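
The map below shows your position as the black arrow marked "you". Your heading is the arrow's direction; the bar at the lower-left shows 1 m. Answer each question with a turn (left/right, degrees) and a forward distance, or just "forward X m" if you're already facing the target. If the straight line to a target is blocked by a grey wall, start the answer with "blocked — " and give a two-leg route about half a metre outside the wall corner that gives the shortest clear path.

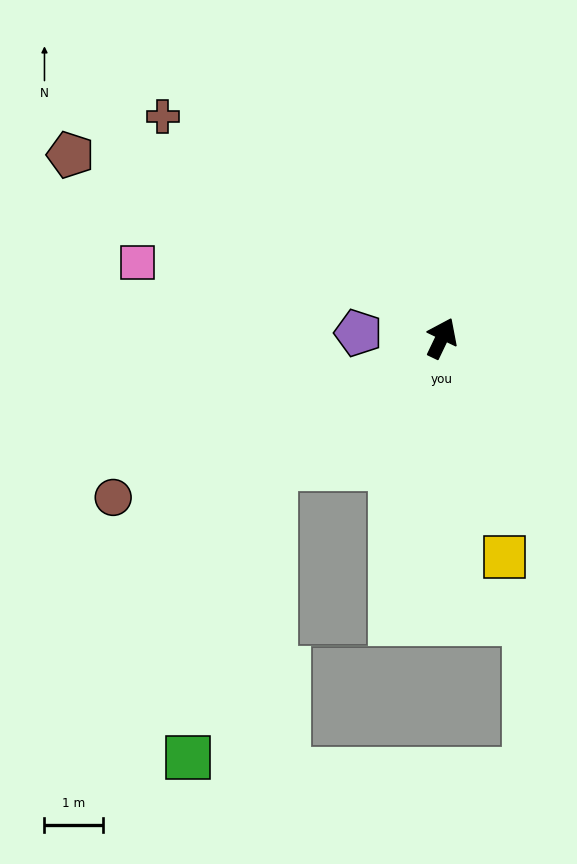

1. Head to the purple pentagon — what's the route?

turn left 112°, forward 1.4 m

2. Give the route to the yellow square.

turn right 138°, forward 3.9 m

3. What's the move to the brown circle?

turn left 141°, forward 6.3 m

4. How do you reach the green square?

blocked — turn left 153°, forward 3.6 m, then turn left 36°, forward 5.2 m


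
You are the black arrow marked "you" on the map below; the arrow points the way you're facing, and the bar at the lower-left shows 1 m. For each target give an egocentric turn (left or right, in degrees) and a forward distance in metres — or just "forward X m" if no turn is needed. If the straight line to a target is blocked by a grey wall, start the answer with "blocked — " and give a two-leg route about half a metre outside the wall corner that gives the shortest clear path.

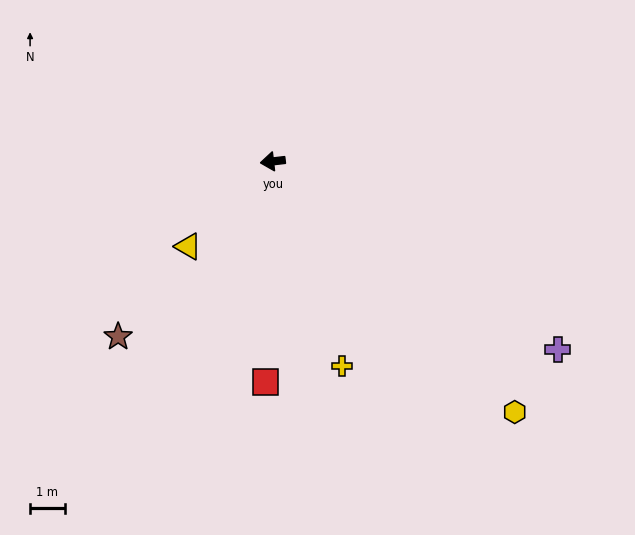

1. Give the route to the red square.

turn left 81°, forward 6.4 m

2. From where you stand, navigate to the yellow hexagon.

turn left 127°, forward 10.0 m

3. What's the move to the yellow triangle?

turn left 39°, forward 3.5 m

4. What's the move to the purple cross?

turn left 140°, forward 9.8 m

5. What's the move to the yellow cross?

turn left 102°, forward 6.2 m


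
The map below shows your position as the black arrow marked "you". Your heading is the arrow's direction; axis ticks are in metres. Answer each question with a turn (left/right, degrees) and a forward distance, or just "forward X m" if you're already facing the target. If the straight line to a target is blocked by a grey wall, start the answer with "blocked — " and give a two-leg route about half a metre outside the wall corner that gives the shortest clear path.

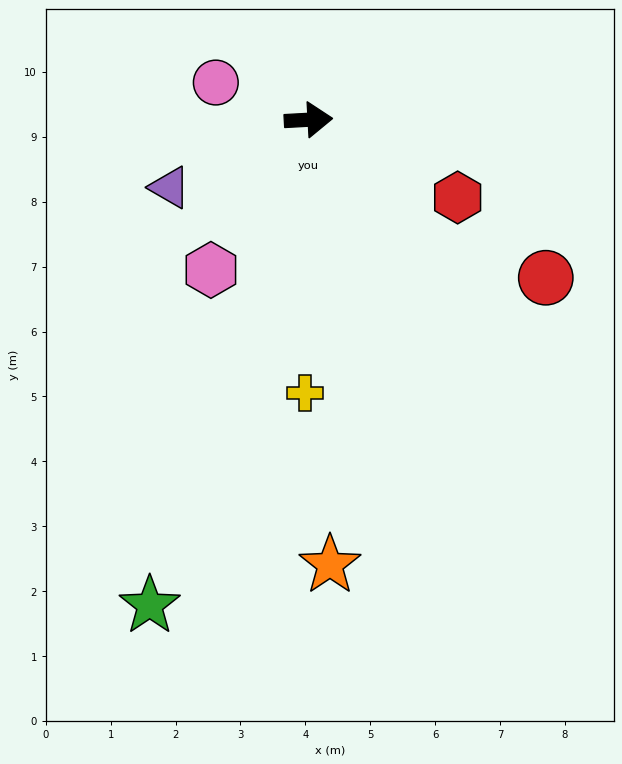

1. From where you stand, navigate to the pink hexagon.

turn right 126°, forward 2.8 m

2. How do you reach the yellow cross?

turn right 94°, forward 4.2 m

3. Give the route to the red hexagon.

turn right 31°, forward 2.6 m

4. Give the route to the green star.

turn right 111°, forward 7.9 m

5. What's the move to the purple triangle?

turn right 157°, forward 2.4 m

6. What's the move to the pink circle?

turn left 155°, forward 1.5 m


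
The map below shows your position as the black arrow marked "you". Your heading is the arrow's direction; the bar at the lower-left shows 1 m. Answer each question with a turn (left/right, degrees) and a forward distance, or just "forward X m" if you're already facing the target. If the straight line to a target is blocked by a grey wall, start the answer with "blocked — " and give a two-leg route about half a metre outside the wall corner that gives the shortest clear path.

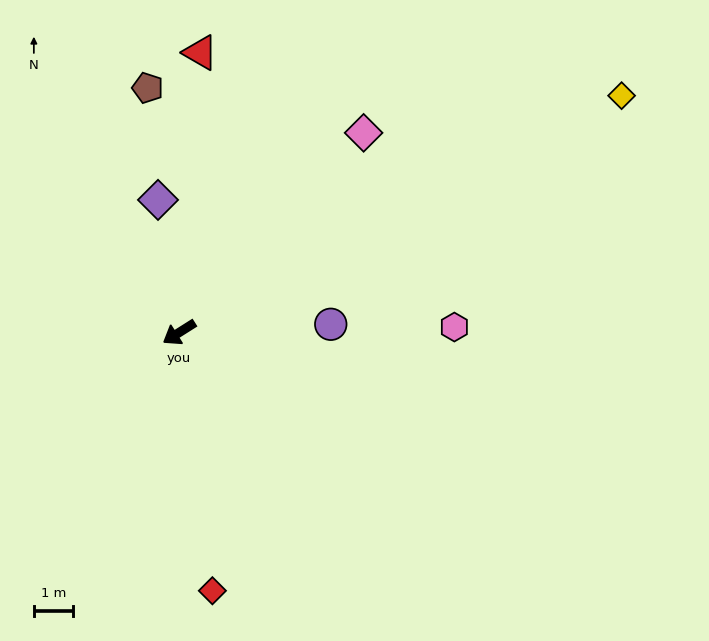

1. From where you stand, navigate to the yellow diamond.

turn left 176°, forward 12.9 m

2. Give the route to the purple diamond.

turn right 113°, forward 3.4 m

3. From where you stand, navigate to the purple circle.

turn left 151°, forward 3.9 m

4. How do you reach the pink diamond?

turn right 165°, forward 7.0 m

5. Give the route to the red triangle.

turn right 127°, forward 7.2 m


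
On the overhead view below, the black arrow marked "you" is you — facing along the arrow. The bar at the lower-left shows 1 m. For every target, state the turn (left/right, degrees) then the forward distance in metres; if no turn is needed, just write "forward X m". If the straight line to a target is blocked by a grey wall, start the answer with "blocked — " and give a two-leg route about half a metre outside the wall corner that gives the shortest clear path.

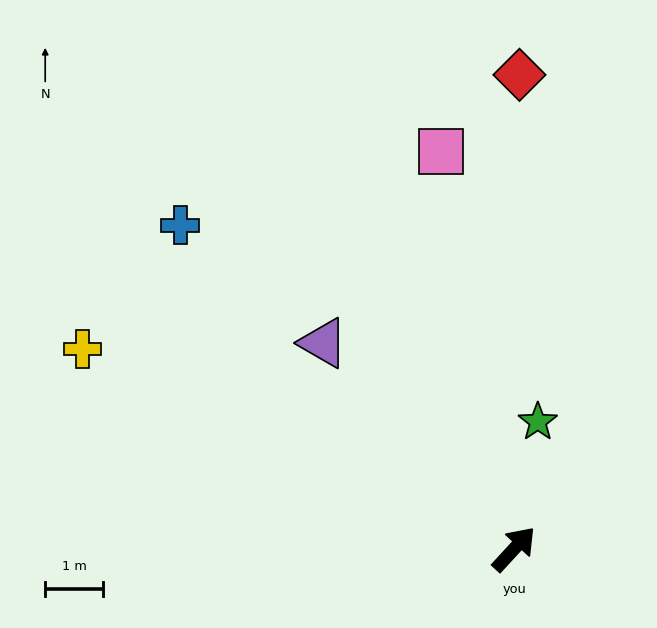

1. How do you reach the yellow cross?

turn left 108°, forward 8.2 m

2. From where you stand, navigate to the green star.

turn left 32°, forward 2.2 m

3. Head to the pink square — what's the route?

turn left 53°, forward 6.9 m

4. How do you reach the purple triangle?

turn left 85°, forward 4.8 m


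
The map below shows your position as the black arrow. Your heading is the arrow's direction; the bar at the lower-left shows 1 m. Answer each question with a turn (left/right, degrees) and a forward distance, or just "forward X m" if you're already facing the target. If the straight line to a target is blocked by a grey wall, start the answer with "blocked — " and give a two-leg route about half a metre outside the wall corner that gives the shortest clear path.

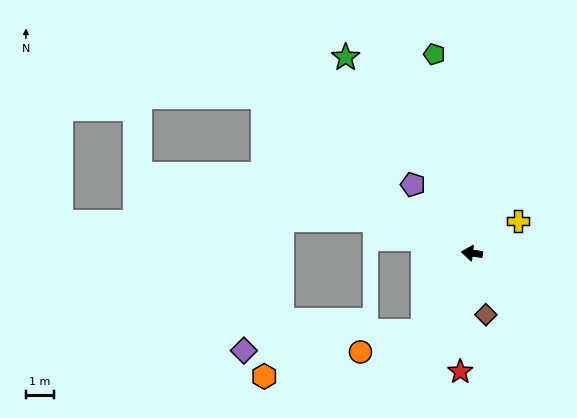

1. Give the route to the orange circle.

blocked — turn left 65°, forward 3.2 m, then turn right 39°, forward 2.3 m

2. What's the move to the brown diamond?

turn left 110°, forward 2.2 m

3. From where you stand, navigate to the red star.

turn left 91°, forward 4.2 m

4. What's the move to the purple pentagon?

turn right 42°, forward 3.2 m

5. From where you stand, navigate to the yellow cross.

turn right 138°, forward 2.0 m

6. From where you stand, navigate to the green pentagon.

turn right 72°, forward 7.1 m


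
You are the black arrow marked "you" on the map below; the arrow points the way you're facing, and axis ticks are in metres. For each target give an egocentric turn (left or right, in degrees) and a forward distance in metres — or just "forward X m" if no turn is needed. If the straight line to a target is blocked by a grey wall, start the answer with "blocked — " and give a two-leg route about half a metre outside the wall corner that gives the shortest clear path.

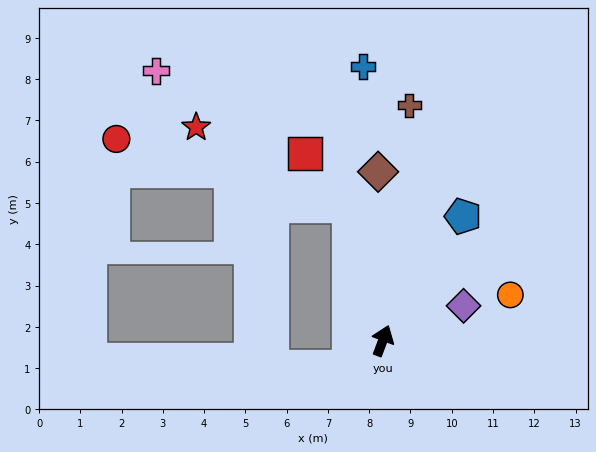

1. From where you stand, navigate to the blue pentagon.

turn right 12°, forward 3.6 m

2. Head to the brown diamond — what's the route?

turn left 22°, forward 4.1 m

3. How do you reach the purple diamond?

turn right 46°, forward 2.1 m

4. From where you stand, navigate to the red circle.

blocked — turn left 34°, forward 3.4 m, then turn left 61°, forward 5.9 m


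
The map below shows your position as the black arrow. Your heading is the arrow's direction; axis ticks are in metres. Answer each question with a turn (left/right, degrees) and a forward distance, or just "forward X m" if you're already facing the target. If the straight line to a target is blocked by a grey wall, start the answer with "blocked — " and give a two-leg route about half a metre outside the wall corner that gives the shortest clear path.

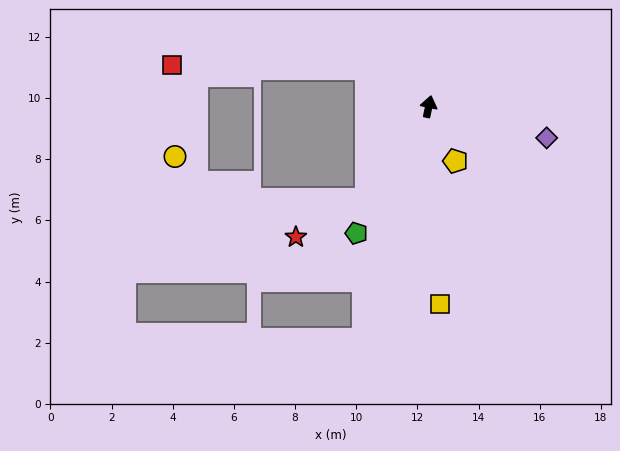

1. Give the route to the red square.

blocked — turn left 69°, forward 2.4 m, then turn left 32°, forward 6.4 m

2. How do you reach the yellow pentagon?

turn right 142°, forward 2.0 m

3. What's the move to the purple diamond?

turn right 93°, forward 4.0 m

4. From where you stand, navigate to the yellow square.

turn right 165°, forward 6.5 m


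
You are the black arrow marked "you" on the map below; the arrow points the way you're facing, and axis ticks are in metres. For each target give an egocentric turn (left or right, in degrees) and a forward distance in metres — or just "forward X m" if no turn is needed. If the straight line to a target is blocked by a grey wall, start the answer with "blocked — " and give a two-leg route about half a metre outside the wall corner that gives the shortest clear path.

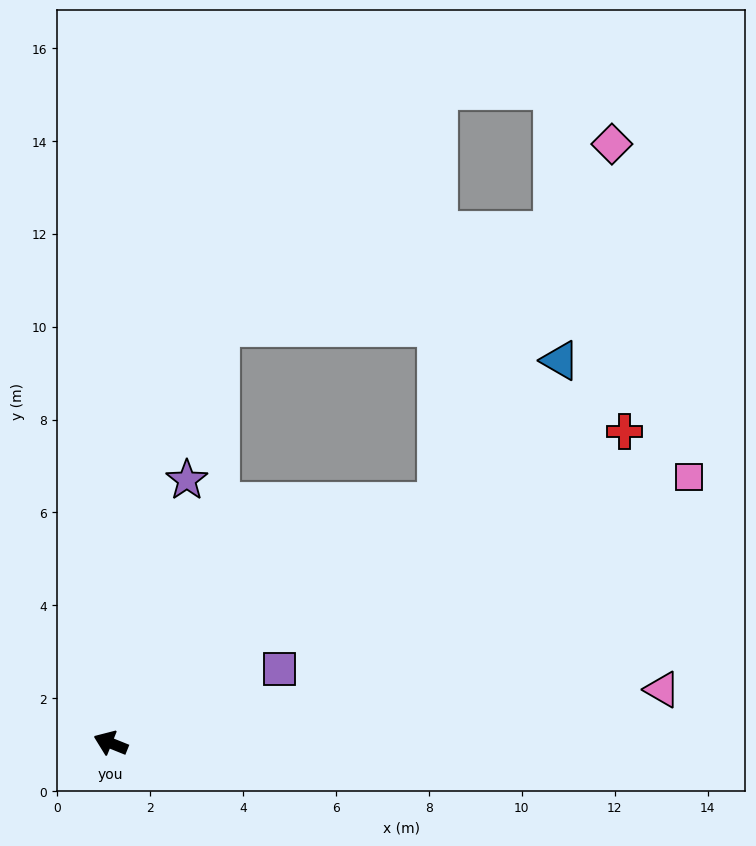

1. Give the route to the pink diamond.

blocked — turn right 122°, forward 8.7 m, then turn left 28°, forward 8.6 m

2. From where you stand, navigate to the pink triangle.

turn right 152°, forward 11.9 m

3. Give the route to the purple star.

turn right 84°, forward 5.9 m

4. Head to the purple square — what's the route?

turn right 134°, forward 4.0 m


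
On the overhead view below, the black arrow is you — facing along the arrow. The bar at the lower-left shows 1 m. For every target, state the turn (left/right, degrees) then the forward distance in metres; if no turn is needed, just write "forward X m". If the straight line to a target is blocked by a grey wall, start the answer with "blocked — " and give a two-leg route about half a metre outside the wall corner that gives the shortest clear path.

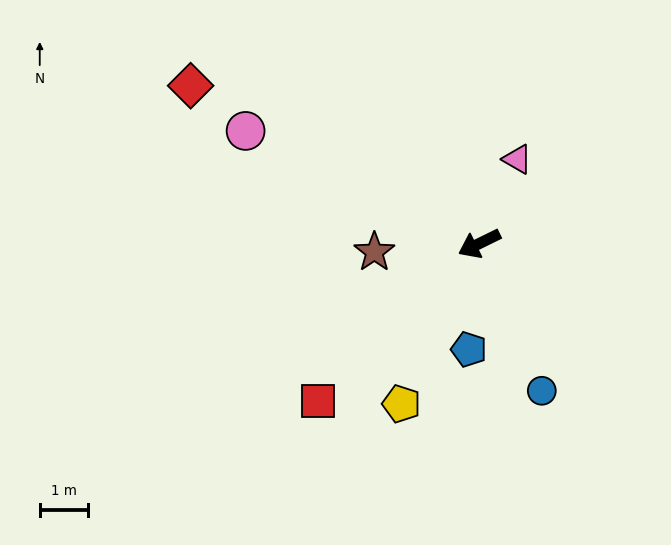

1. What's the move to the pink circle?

turn right 52°, forward 5.4 m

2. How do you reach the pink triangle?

turn right 140°, forward 1.9 m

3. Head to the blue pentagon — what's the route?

turn left 58°, forward 2.2 m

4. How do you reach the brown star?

turn right 22°, forward 2.2 m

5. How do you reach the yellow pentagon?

turn left 38°, forward 3.7 m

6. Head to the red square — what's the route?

turn left 18°, forward 4.7 m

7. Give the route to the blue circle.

turn left 87°, forward 3.3 m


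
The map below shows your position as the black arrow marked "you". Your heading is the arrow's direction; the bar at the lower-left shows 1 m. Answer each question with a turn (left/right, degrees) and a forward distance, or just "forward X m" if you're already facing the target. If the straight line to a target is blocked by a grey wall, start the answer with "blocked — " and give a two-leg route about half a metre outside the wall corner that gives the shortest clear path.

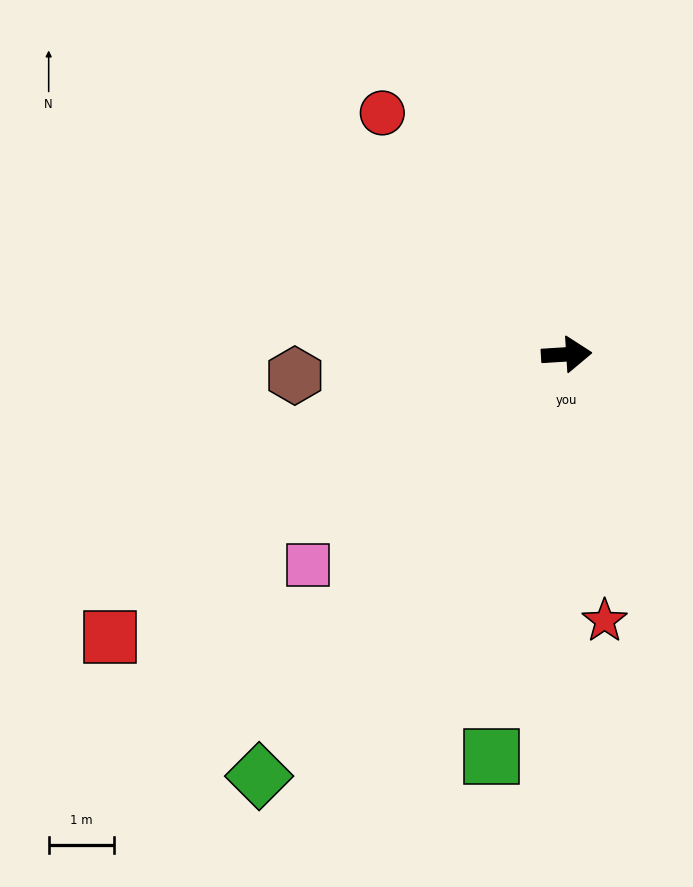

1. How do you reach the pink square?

turn right 144°, forward 5.1 m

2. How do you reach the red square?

turn right 152°, forward 8.2 m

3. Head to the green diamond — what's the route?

turn right 130°, forward 8.0 m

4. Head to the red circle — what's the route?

turn left 124°, forward 4.6 m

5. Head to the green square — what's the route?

turn right 104°, forward 6.2 m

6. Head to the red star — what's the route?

turn right 85°, forward 4.1 m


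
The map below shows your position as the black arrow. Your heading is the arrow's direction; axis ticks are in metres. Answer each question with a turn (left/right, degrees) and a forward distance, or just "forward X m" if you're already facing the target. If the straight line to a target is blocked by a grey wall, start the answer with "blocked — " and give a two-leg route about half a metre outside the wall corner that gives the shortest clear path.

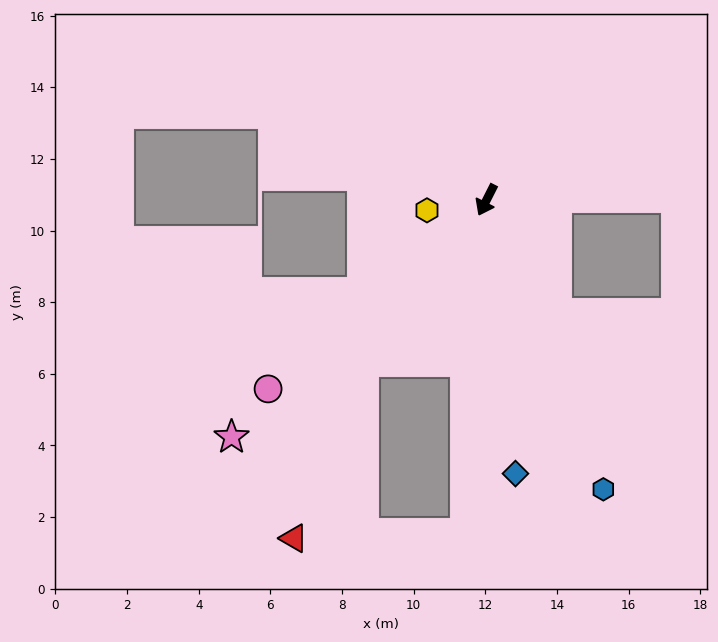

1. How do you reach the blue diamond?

turn left 33°, forward 7.7 m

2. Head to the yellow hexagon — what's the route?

turn right 53°, forward 1.7 m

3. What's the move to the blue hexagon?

turn left 49°, forward 8.7 m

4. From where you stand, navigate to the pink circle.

turn right 22°, forward 8.1 m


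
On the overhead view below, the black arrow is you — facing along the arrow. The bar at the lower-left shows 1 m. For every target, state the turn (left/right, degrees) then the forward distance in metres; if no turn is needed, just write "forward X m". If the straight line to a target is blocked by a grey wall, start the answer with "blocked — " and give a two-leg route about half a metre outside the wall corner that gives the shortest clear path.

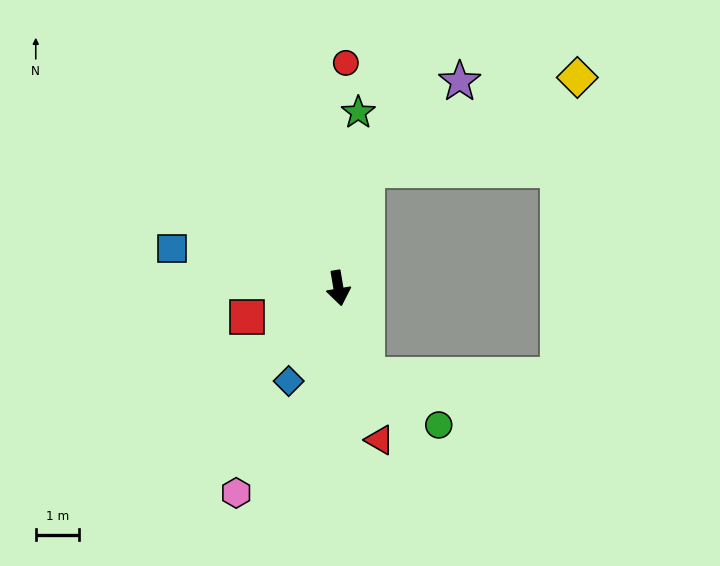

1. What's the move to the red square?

turn right 82°, forward 2.2 m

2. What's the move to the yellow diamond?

blocked — turn left 157°, forward 2.8 m, then turn right 53°, forward 5.3 m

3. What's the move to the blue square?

turn right 113°, forward 3.9 m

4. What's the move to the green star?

turn left 164°, forward 4.0 m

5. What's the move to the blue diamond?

turn right 38°, forward 2.4 m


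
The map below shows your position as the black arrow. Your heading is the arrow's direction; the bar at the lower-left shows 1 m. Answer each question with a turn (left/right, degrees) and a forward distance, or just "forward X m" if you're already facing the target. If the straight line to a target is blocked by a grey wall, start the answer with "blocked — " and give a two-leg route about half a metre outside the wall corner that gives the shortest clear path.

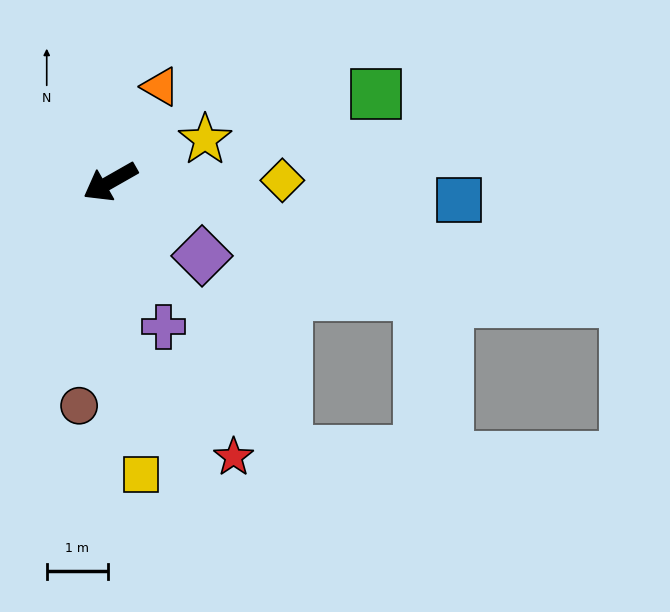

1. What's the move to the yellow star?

turn left 174°, forward 1.7 m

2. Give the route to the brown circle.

turn left 52°, forward 3.7 m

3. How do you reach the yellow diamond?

turn left 151°, forward 2.8 m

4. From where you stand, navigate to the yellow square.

turn left 66°, forward 4.8 m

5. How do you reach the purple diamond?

turn left 111°, forward 1.9 m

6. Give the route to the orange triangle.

turn right 147°, forward 1.8 m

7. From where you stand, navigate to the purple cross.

turn left 81°, forward 2.5 m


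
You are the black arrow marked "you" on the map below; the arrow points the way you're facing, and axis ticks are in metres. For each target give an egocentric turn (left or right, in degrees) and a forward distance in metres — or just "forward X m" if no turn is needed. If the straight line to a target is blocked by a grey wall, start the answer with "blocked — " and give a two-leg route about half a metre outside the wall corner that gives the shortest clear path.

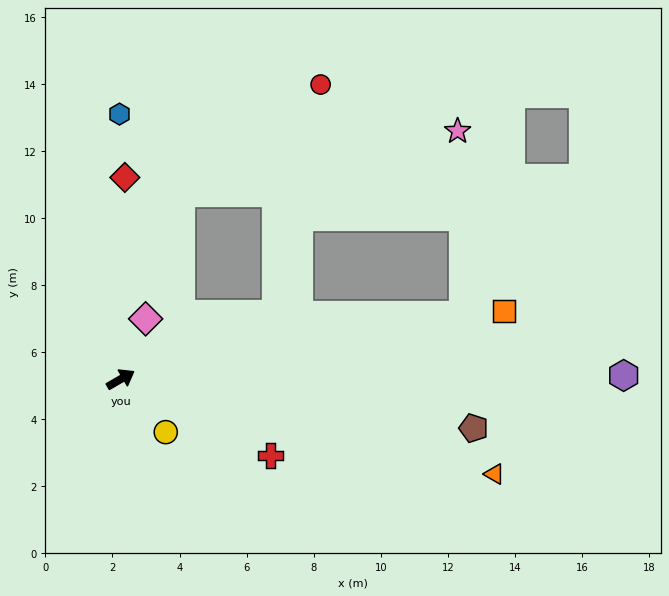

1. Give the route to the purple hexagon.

turn right 30°, forward 15.0 m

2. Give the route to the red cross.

turn right 57°, forward 5.0 m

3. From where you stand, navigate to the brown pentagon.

turn right 38°, forward 10.6 m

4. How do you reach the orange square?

turn right 20°, forward 11.6 m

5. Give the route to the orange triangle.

turn right 44°, forward 11.5 m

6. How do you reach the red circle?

blocked — turn right 8°, forward 5.0 m, then turn left 57°, forward 7.0 m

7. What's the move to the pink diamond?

turn left 37°, forward 1.9 m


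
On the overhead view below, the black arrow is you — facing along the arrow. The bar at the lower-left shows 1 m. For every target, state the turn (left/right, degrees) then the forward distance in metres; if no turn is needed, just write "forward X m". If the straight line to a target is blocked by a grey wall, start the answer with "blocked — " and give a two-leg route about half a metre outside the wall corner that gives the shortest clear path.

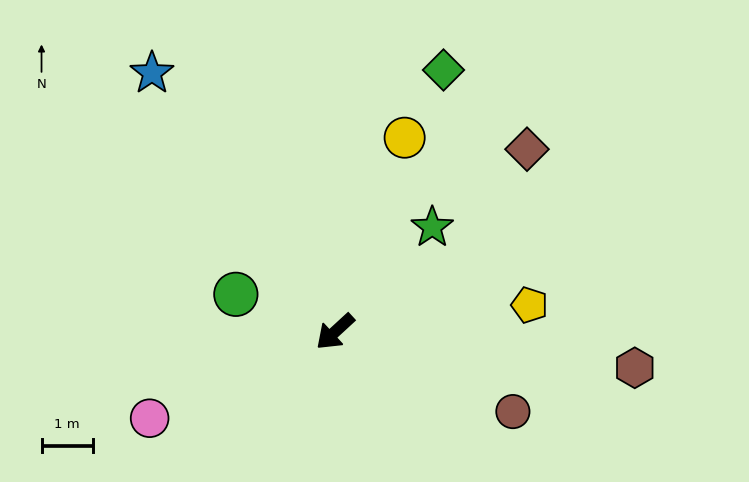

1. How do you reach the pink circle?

turn right 18°, forward 4.0 m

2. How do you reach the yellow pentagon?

turn left 145°, forward 3.8 m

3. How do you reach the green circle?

turn right 63°, forward 2.1 m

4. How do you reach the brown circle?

turn left 113°, forward 3.8 m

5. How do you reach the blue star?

turn right 97°, forward 6.2 m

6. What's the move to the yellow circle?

turn right 152°, forward 4.0 m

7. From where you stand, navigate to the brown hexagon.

turn left 131°, forward 5.9 m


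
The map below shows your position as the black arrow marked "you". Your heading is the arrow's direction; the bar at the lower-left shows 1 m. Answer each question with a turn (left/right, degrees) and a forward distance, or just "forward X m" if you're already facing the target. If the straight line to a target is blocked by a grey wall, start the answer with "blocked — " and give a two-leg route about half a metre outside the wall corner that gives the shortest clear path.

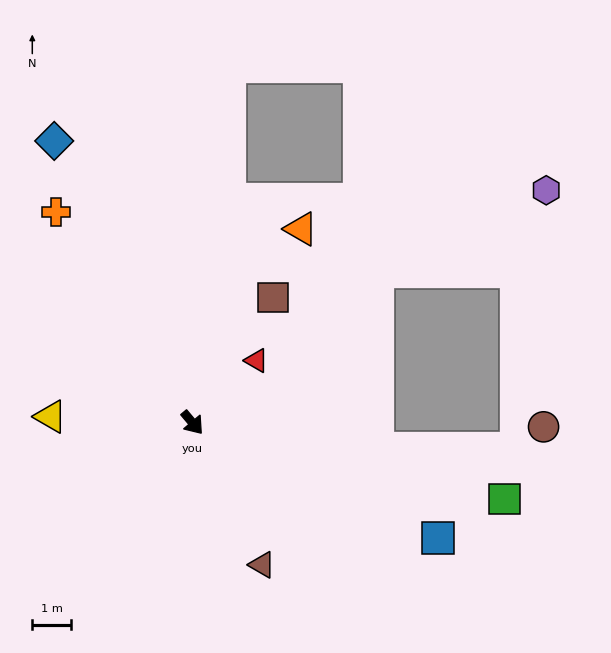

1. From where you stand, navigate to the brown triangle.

turn right 14°, forward 4.1 m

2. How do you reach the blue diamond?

turn left 166°, forward 8.1 m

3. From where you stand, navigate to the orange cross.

turn left 173°, forward 6.5 m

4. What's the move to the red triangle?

turn left 94°, forward 2.3 m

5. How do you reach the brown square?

turn left 107°, forward 3.8 m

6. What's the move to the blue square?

turn left 25°, forward 7.0 m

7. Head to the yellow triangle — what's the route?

turn right 132°, forward 3.7 m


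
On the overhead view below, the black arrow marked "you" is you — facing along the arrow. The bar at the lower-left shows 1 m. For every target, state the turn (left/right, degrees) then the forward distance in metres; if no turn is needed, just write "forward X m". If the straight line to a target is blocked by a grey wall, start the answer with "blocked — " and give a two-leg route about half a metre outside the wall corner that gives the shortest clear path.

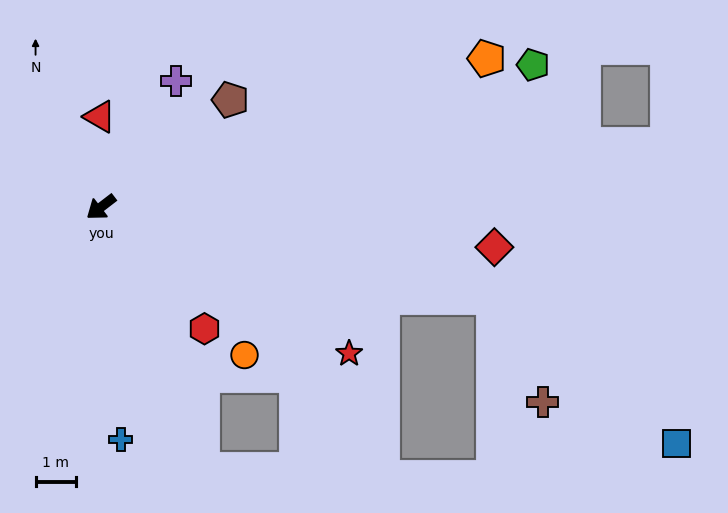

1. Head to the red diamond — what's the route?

turn left 137°, forward 9.7 m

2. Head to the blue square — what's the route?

blocked — turn left 129°, forward 9.9 m, then turn right 25°, forward 5.8 m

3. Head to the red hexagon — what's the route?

turn left 93°, forward 3.9 m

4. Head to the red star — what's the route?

turn left 112°, forward 7.1 m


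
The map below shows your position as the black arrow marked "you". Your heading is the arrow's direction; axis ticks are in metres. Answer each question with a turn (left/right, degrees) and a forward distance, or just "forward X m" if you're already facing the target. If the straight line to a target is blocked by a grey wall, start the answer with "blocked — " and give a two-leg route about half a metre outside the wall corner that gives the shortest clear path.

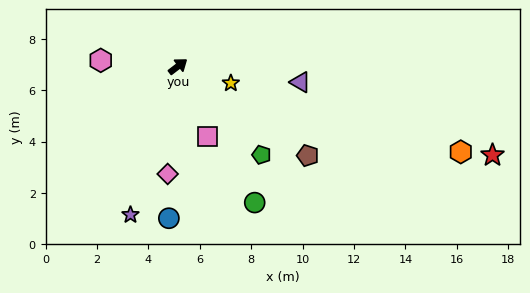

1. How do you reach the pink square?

turn right 105°, forward 3.0 m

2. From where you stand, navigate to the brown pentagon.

turn right 72°, forward 6.1 m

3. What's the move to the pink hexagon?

turn left 138°, forward 3.0 m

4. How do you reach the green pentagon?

turn right 84°, forward 4.7 m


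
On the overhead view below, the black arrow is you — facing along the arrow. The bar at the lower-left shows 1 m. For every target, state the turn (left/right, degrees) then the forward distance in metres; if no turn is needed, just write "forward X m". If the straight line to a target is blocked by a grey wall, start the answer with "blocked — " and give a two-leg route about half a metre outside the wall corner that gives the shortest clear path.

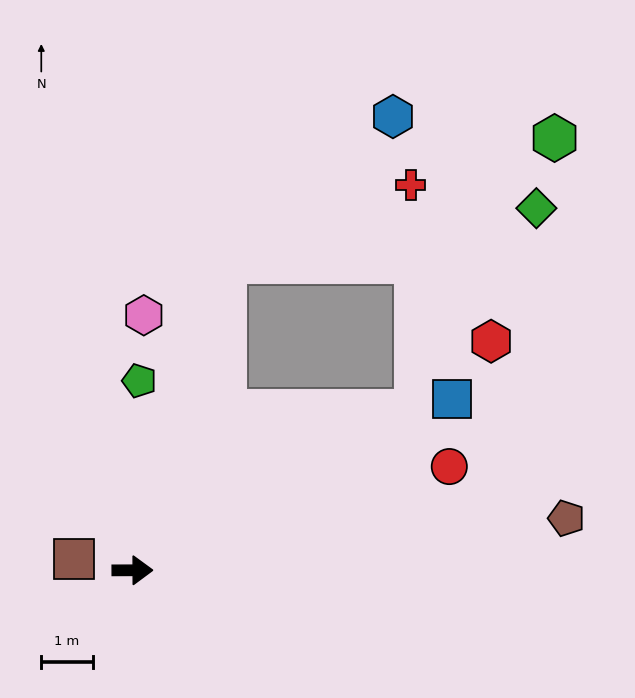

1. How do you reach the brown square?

turn left 169°, forward 1.2 m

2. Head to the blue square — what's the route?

turn left 28°, forward 7.0 m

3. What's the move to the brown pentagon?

turn left 7°, forward 8.5 m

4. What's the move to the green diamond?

blocked — turn left 73°, forward 6.3 m, then turn right 63°, forward 6.1 m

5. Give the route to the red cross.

blocked — turn left 73°, forward 6.3 m, then turn right 51°, forward 3.9 m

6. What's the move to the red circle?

turn left 18°, forward 6.5 m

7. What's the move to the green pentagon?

turn left 88°, forward 3.7 m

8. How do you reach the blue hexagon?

blocked — turn left 73°, forward 6.3 m, then turn right 32°, forward 4.3 m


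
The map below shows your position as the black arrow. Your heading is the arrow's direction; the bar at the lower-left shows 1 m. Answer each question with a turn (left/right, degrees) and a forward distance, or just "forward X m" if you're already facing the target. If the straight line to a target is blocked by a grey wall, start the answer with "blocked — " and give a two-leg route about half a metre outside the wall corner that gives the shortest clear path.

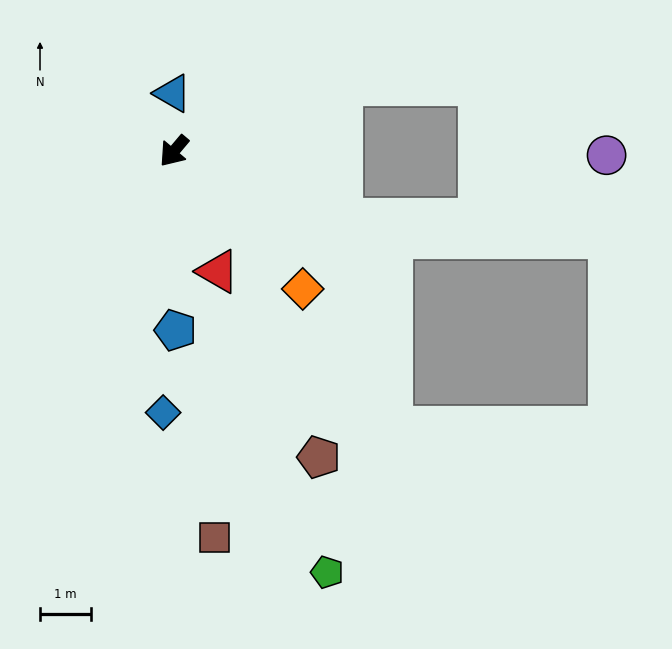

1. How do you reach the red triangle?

turn left 60°, forward 2.5 m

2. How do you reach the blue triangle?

turn right 138°, forward 1.1 m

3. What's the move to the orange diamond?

turn left 83°, forward 3.7 m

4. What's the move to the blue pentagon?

turn left 41°, forward 3.5 m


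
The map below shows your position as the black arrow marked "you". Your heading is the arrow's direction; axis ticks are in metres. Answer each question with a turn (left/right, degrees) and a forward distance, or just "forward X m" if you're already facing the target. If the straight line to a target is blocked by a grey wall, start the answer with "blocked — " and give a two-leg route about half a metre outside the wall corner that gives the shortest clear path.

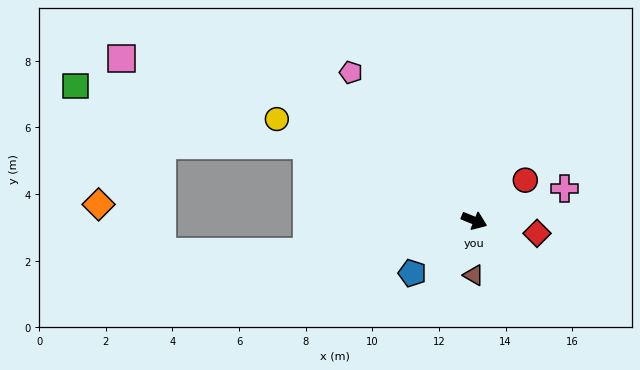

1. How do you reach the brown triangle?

turn right 69°, forward 1.6 m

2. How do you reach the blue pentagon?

turn right 118°, forward 2.4 m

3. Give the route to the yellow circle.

turn left 175°, forward 6.7 m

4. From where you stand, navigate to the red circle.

turn left 60°, forward 2.0 m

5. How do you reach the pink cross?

turn left 42°, forward 2.9 m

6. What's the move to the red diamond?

turn left 11°, forward 1.9 m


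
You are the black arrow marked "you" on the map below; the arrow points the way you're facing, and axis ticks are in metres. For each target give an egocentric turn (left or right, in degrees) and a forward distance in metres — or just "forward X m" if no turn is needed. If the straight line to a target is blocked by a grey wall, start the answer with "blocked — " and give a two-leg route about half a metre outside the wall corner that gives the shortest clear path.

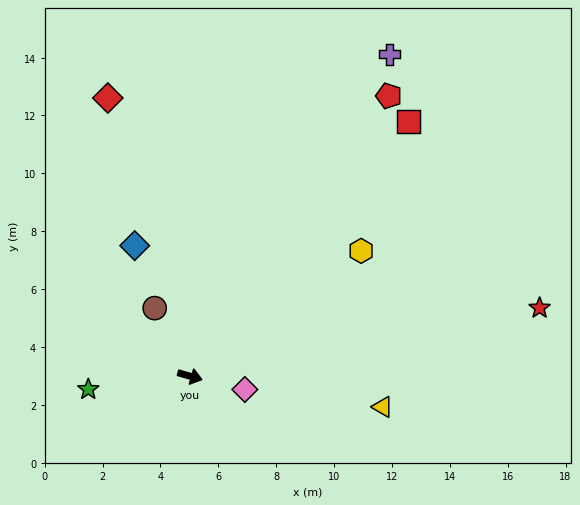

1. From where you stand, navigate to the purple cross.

turn left 74°, forward 13.1 m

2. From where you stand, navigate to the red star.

turn left 27°, forward 12.3 m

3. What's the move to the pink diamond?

turn left 2°, forward 2.0 m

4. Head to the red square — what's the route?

turn left 65°, forward 11.6 m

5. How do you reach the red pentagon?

turn left 71°, forward 11.9 m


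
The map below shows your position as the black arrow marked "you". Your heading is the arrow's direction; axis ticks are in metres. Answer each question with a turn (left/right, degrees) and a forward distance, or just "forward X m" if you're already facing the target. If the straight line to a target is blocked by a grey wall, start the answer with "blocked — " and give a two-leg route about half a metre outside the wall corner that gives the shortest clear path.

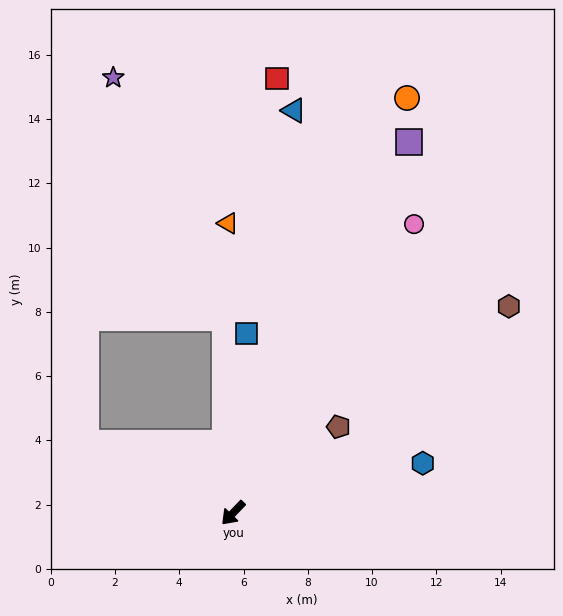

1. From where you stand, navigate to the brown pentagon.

turn left 173°, forward 4.2 m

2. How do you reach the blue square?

turn right 140°, forward 5.6 m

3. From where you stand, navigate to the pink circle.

turn right 168°, forward 10.6 m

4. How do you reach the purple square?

turn right 162°, forward 12.8 m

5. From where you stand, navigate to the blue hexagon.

turn left 148°, forward 6.1 m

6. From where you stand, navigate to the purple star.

blocked — turn right 134°, forward 6.1 m, then turn left 23°, forward 8.2 m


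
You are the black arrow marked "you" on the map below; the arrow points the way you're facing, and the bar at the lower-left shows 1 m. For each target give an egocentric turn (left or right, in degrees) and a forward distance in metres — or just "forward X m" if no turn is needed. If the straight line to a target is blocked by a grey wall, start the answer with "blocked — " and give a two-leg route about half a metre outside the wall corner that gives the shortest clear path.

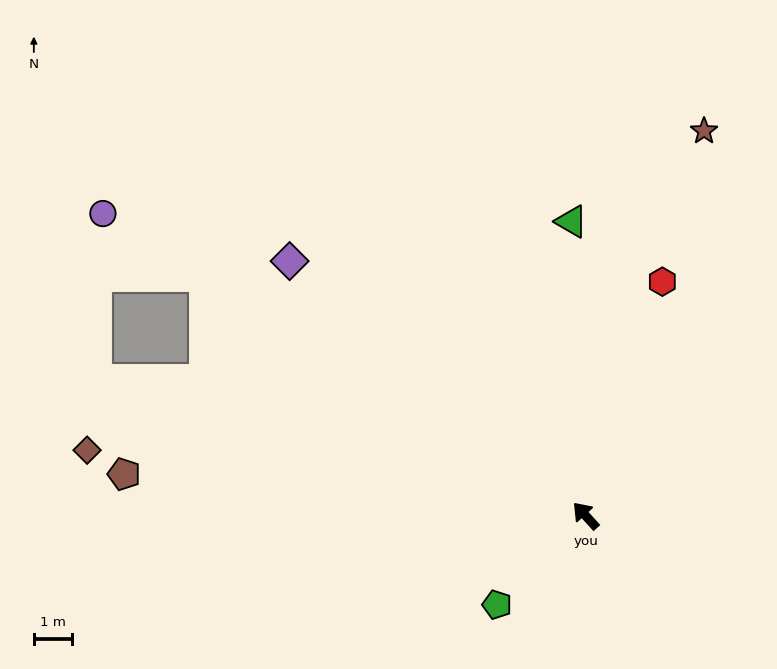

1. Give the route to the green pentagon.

turn left 93°, forward 3.3 m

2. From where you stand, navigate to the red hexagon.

turn right 60°, forward 6.4 m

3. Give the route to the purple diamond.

turn left 7°, forward 10.2 m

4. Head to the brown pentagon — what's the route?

turn left 43°, forward 12.1 m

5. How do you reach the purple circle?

turn left 16°, forward 14.8 m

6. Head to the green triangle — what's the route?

turn right 40°, forward 7.7 m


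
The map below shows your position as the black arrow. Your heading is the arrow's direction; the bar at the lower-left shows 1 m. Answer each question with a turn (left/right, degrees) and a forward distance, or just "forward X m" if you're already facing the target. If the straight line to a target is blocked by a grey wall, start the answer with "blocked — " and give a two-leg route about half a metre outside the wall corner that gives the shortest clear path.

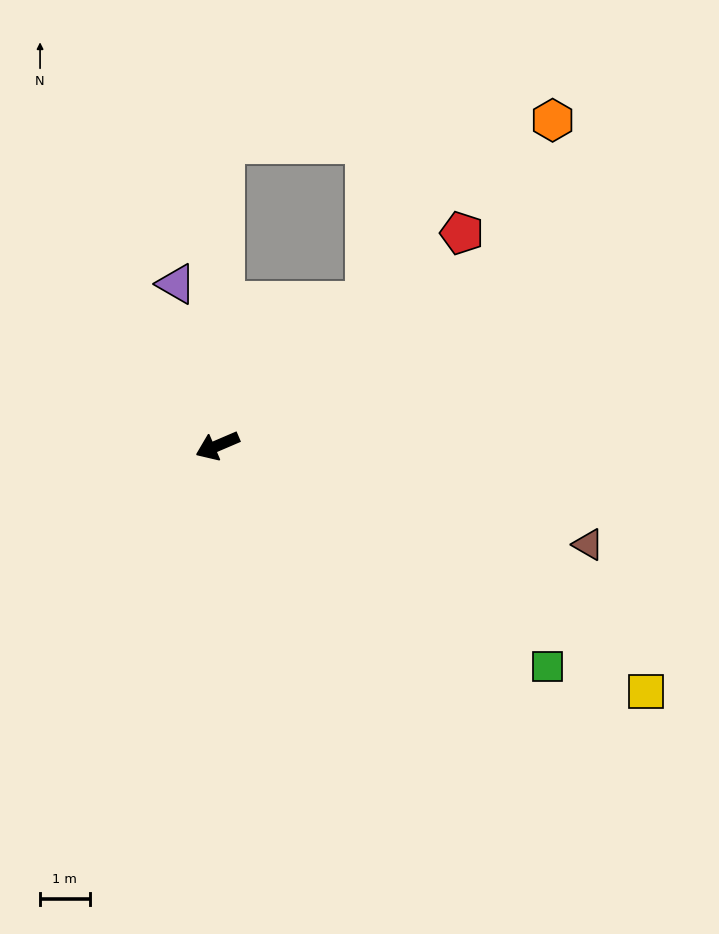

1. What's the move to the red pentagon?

turn right 162°, forward 6.5 m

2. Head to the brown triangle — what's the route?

turn left 142°, forward 7.7 m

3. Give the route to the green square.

turn left 123°, forward 8.0 m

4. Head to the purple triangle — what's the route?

turn right 99°, forward 3.4 m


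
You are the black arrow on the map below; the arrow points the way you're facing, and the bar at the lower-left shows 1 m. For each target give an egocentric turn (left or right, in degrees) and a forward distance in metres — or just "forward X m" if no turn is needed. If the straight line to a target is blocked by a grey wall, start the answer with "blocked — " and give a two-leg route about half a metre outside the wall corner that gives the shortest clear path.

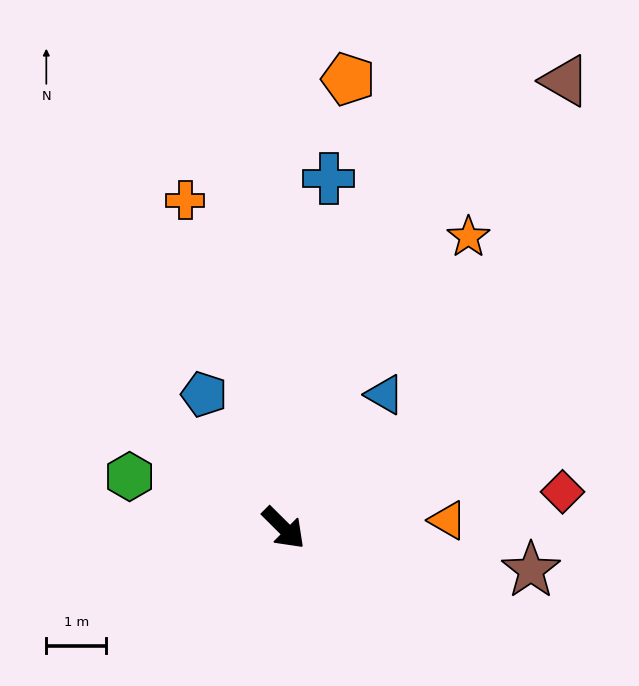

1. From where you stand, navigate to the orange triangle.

turn left 47°, forward 2.7 m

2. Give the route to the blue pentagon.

turn left 166°, forward 2.6 m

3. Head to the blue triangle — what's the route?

turn left 98°, forward 2.8 m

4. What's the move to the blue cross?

turn left 127°, forward 5.9 m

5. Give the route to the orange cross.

turn left 152°, forward 5.7 m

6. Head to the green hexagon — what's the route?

turn right 154°, forward 2.7 m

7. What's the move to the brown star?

turn left 35°, forward 4.2 m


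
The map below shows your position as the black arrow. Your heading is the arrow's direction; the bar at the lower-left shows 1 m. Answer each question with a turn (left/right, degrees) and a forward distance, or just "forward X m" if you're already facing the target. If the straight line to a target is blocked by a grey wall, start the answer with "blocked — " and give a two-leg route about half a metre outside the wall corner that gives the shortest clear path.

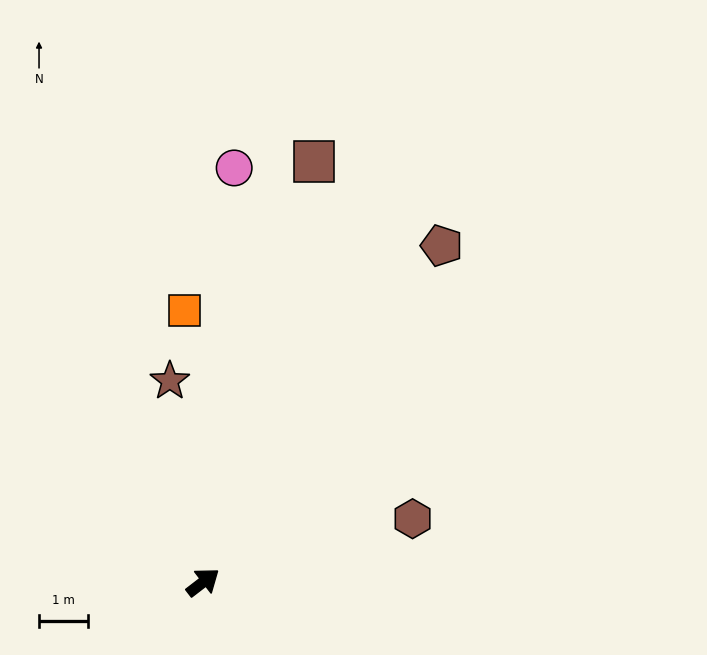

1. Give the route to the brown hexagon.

turn right 21°, forward 4.4 m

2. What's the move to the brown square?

turn left 38°, forward 8.8 m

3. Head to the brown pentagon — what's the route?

turn left 17°, forward 8.4 m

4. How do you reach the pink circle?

turn left 48°, forward 8.4 m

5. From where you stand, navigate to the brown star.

turn left 62°, forward 4.1 m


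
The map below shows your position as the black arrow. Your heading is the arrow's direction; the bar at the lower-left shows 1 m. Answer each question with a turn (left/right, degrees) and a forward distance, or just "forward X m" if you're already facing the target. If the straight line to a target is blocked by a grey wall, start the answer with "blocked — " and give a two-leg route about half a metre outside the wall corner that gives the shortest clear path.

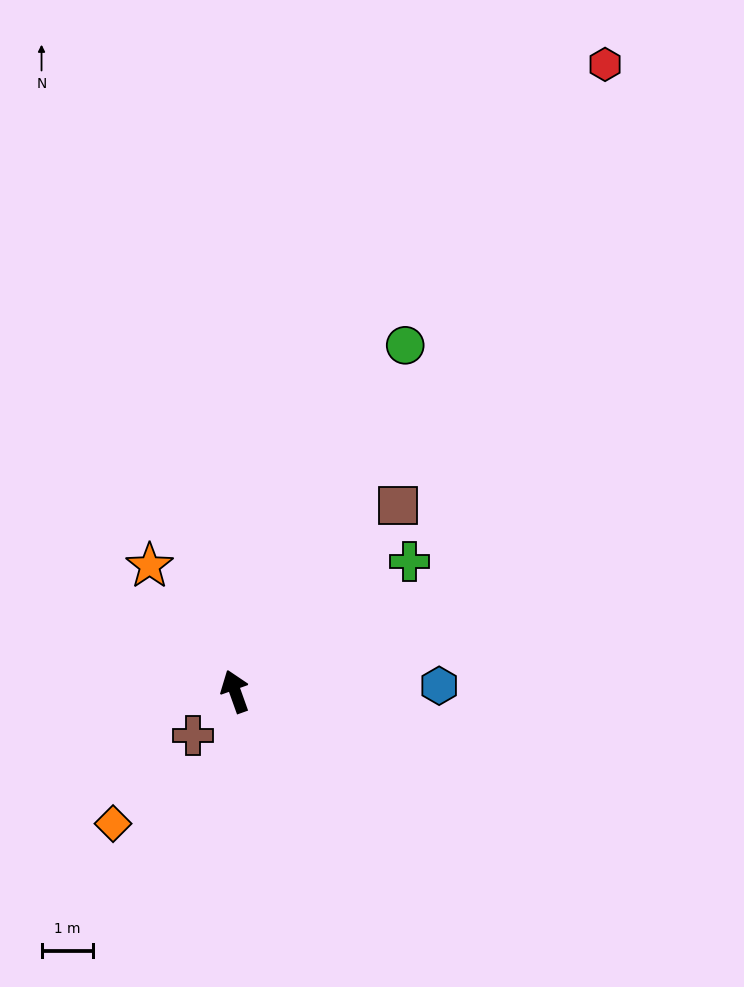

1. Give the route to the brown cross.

turn left 117°, forward 1.2 m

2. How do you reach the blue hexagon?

turn right 108°, forward 4.0 m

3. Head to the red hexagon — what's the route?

turn right 50°, forward 14.2 m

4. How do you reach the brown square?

turn right 61°, forward 4.8 m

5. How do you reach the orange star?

turn left 15°, forward 3.0 m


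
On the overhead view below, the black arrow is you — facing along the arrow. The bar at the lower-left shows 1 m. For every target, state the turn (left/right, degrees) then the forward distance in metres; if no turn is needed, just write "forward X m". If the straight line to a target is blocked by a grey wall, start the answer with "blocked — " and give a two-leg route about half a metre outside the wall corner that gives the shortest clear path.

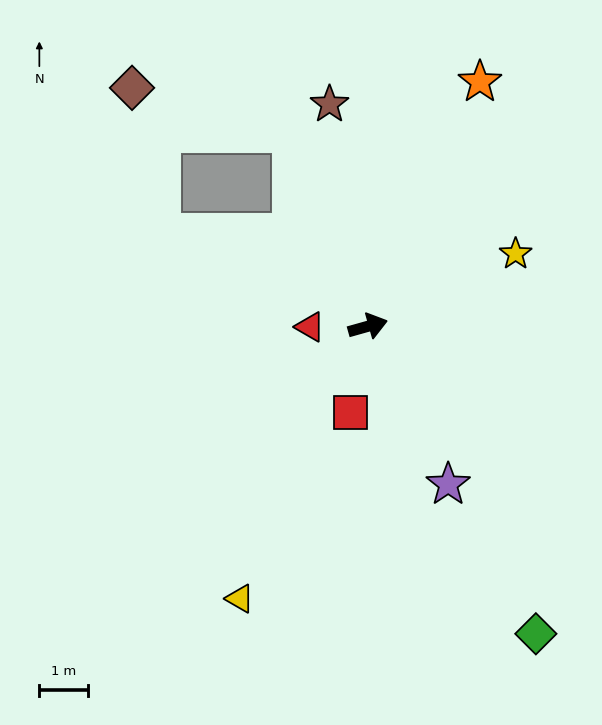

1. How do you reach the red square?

turn right 117°, forward 1.8 m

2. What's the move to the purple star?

turn right 79°, forward 3.7 m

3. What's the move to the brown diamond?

blocked — turn left 95°, forward 4.3 m, then turn left 54°, forward 3.5 m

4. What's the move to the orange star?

turn left 50°, forward 5.6 m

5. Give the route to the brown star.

turn left 84°, forward 4.7 m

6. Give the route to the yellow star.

turn left 10°, forward 3.4 m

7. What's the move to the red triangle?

turn left 165°, forward 1.2 m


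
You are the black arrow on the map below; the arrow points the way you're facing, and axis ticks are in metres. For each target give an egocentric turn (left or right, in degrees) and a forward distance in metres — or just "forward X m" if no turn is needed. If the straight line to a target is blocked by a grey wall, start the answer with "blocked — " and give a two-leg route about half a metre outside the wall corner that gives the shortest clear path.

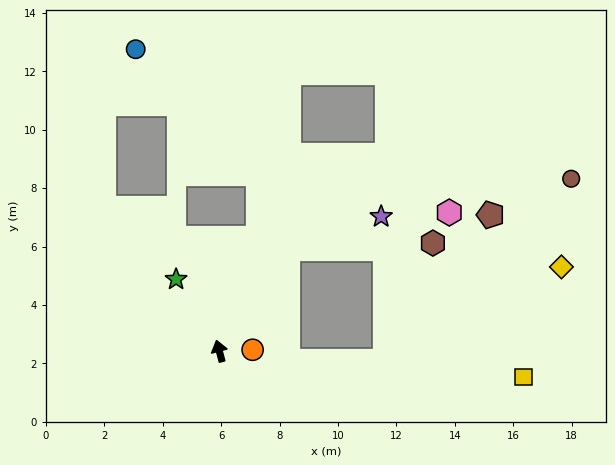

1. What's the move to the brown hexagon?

blocked — turn right 49°, forward 4.2 m, then turn right 54°, forward 5.0 m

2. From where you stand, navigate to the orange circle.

turn right 103°, forward 1.1 m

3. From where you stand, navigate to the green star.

turn left 16°, forward 2.9 m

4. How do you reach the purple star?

blocked — turn right 49°, forward 4.2 m, then turn right 37°, forward 3.4 m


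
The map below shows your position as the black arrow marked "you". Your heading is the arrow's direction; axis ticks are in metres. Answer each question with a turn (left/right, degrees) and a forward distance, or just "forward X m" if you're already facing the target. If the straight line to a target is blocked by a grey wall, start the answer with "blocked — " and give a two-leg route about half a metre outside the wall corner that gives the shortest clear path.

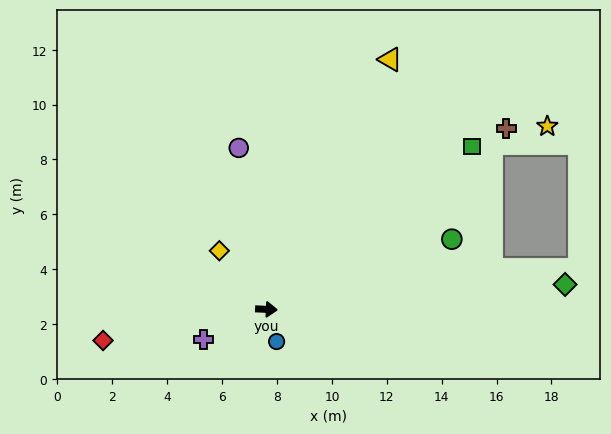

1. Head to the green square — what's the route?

turn left 41°, forward 9.6 m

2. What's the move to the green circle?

turn left 23°, forward 7.2 m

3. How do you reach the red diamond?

turn right 167°, forward 6.1 m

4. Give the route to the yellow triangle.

turn left 66°, forward 10.2 m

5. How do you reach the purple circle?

turn left 102°, forward 6.0 m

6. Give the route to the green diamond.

turn left 7°, forward 10.9 m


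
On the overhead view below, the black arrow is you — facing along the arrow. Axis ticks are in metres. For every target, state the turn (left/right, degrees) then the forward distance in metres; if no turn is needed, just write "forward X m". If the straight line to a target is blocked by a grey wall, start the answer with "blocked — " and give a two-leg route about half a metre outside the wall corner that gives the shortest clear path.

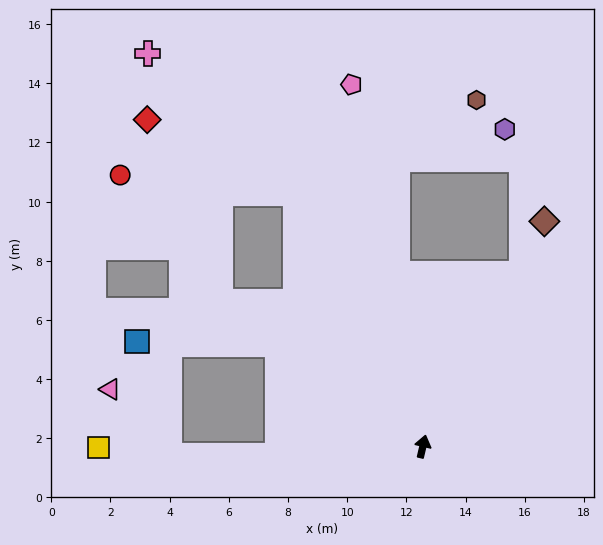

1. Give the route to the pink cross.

blocked — turn left 40°, forward 9.6 m, then turn left 20°, forward 6.9 m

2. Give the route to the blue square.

blocked — turn left 68°, forward 6.0 m, then turn left 34°, forward 4.7 m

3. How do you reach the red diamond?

blocked — turn left 67°, forward 8.4 m, then turn right 32°, forward 6.6 m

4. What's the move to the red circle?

blocked — turn left 67°, forward 8.4 m, then turn right 15°, forward 5.5 m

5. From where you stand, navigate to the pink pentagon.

turn left 24°, forward 12.5 m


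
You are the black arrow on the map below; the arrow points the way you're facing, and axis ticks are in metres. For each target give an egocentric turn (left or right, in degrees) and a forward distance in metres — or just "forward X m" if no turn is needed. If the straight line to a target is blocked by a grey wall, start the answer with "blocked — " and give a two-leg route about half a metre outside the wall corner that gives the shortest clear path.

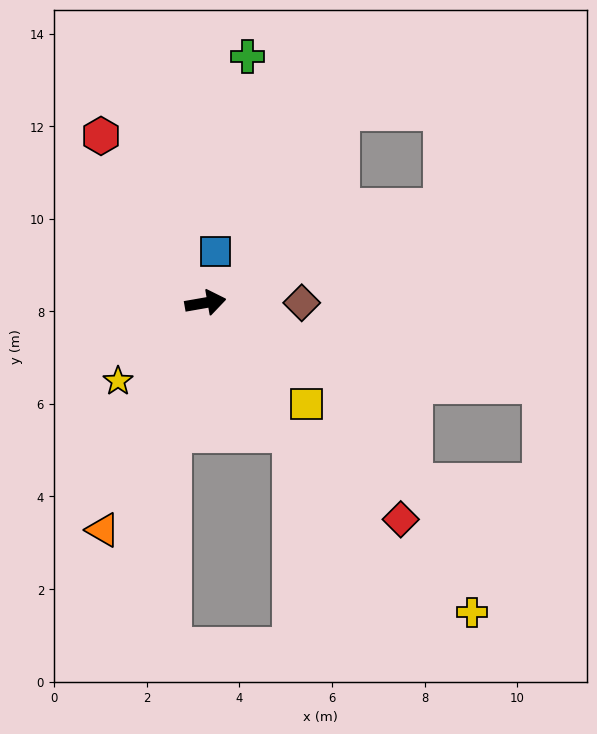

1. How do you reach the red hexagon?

turn left 112°, forward 4.3 m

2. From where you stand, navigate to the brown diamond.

turn right 10°, forward 2.1 m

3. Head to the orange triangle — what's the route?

turn right 124°, forward 5.4 m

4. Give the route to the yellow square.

turn right 55°, forward 3.1 m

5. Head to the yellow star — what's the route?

turn right 148°, forward 2.5 m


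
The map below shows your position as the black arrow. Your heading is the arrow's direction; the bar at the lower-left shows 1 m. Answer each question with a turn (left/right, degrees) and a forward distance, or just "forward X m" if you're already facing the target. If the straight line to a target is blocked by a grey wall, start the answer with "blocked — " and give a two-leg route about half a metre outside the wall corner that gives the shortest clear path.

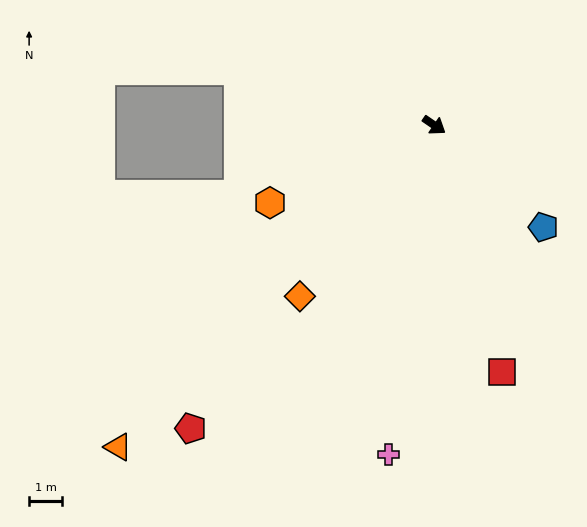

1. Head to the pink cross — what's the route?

turn right 64°, forward 10.0 m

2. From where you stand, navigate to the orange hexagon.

turn right 120°, forward 5.4 m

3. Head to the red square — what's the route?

turn right 40°, forward 7.7 m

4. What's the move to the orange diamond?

turn right 94°, forward 6.5 m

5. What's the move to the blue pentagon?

turn right 9°, forward 4.5 m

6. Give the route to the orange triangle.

turn right 100°, forward 13.5 m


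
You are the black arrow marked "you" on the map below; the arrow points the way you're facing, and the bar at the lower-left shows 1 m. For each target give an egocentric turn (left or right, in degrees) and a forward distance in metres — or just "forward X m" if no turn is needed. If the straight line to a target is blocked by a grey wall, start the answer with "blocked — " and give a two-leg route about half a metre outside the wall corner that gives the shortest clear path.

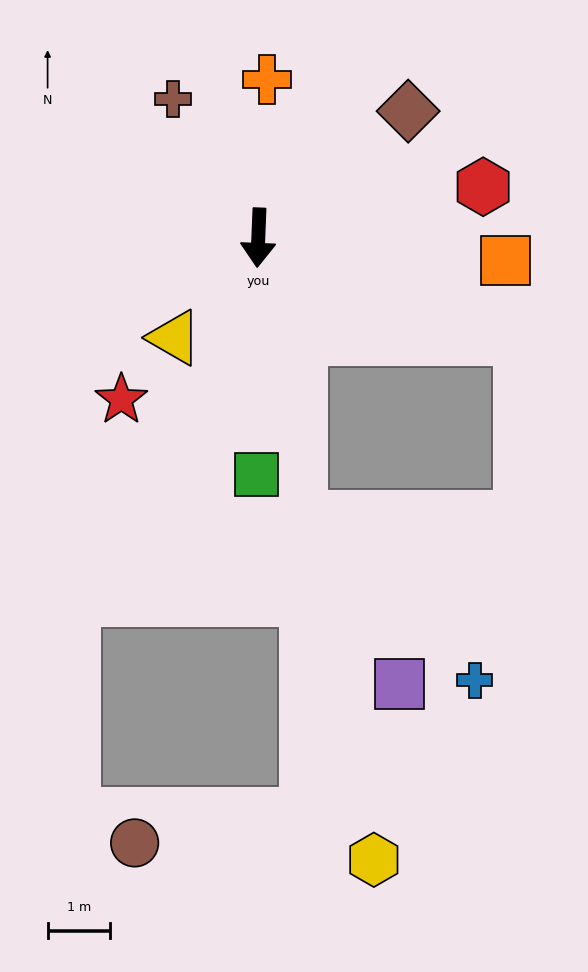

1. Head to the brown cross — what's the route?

turn right 146°, forward 2.6 m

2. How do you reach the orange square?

turn left 87°, forward 4.0 m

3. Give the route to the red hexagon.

turn left 105°, forward 3.7 m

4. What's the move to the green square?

forward 3.8 m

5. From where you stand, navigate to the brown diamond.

turn left 132°, forward 3.1 m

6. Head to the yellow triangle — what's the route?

turn right 38°, forward 2.1 m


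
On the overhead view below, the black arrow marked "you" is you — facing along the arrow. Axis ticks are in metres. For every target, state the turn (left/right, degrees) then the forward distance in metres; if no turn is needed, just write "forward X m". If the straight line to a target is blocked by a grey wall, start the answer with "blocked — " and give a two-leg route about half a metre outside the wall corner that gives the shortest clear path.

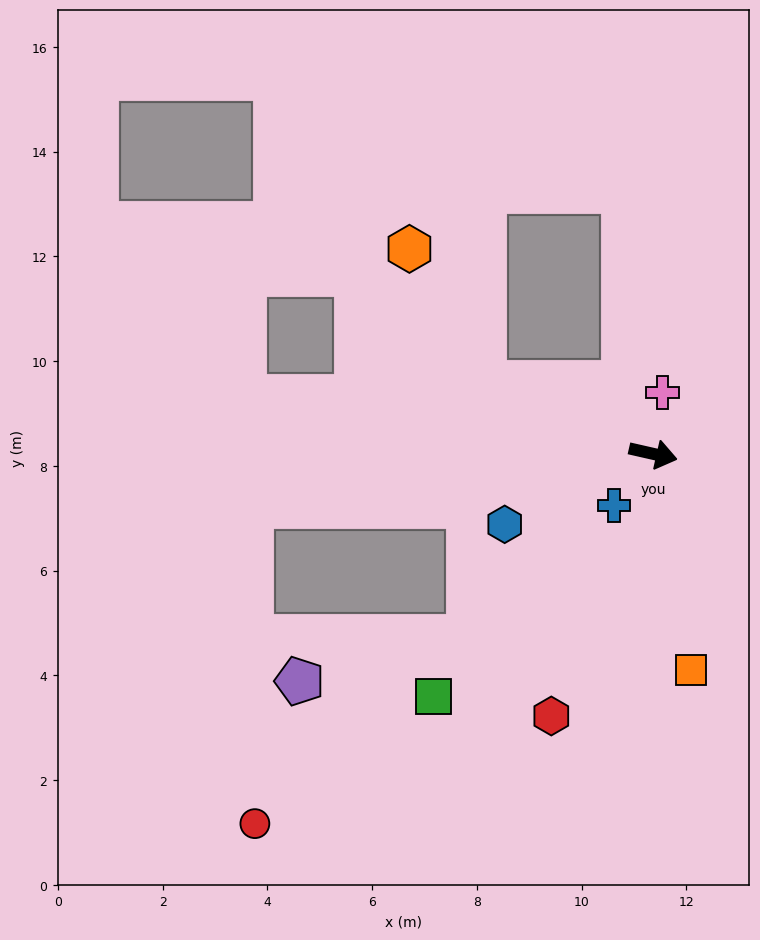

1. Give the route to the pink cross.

turn left 94°, forward 1.2 m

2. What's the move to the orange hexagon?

blocked — turn left 170°, forward 3.5 m, then turn right 38°, forward 2.9 m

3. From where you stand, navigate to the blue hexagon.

turn right 142°, forward 3.1 m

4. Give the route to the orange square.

turn right 67°, forward 4.2 m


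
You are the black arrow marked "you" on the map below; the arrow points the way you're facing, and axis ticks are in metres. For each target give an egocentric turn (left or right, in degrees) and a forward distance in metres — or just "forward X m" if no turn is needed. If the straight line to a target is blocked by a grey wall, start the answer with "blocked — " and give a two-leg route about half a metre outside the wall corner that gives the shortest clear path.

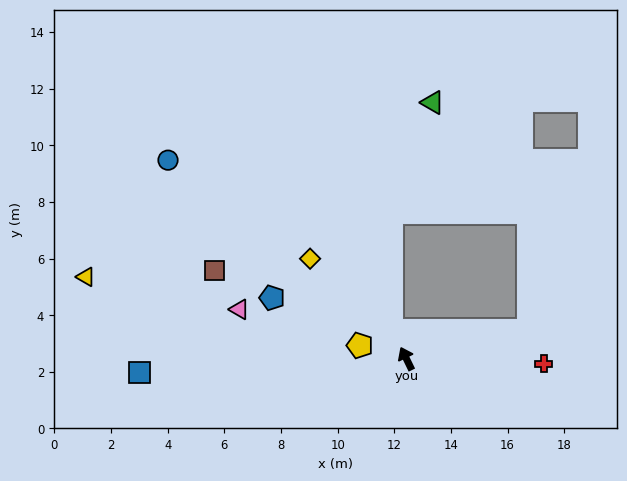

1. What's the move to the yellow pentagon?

turn left 48°, forward 1.7 m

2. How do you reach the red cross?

turn right 118°, forward 4.9 m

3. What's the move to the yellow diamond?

turn left 18°, forward 4.9 m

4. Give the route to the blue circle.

turn left 24°, forward 11.0 m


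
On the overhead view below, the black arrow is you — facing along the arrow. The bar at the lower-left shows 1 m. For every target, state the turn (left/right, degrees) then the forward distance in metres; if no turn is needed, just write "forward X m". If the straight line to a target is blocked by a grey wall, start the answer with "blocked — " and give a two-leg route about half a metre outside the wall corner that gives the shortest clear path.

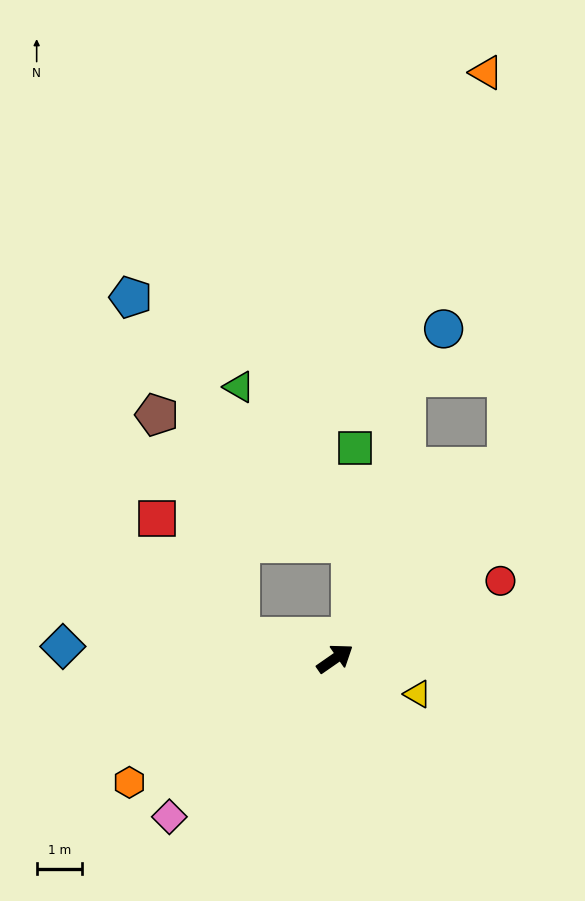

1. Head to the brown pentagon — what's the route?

blocked — turn left 132°, forward 2.2 m, then turn right 56°, forward 5.2 m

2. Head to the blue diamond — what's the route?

turn left 143°, forward 6.0 m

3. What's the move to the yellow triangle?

turn right 58°, forward 2.0 m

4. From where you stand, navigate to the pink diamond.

turn right 171°, forward 5.1 m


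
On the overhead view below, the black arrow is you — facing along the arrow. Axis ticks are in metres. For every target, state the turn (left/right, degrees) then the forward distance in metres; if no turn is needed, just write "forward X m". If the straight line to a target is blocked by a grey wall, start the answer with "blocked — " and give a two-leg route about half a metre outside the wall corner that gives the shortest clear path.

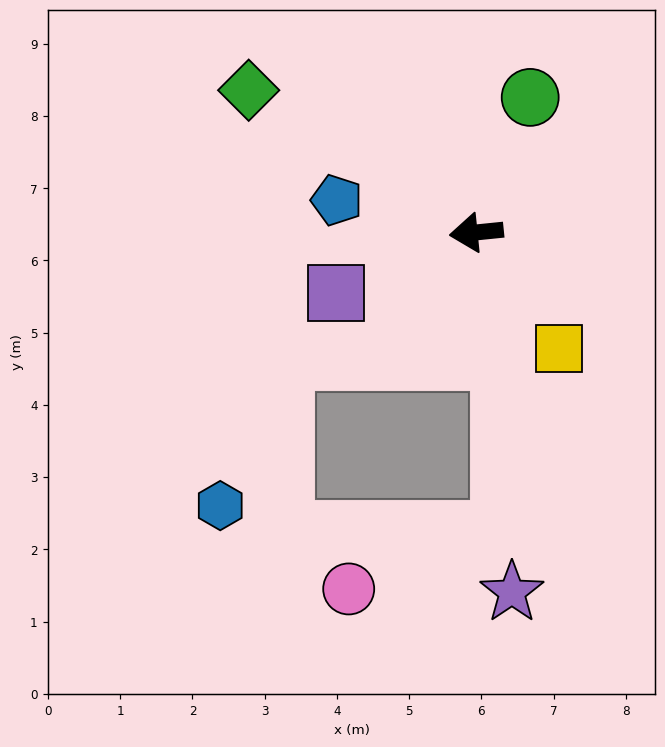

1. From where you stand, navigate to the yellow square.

turn left 120°, forward 2.0 m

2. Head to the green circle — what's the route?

turn right 118°, forward 2.0 m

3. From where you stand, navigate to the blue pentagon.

turn right 19°, forward 2.0 m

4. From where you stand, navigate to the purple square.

turn left 18°, forward 2.1 m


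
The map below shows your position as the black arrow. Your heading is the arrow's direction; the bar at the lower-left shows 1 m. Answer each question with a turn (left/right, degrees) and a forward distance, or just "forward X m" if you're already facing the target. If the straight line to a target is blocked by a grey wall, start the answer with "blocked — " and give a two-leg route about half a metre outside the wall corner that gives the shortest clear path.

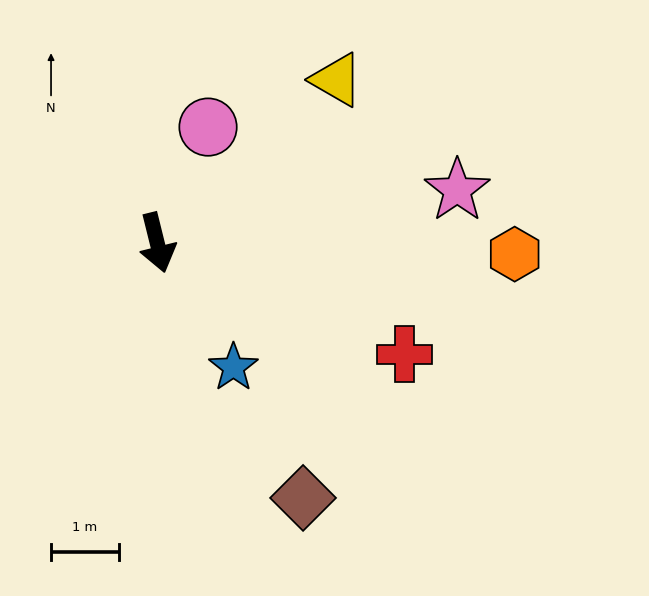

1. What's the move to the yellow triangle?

turn left 118°, forward 3.6 m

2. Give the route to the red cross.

turn left 52°, forward 4.0 m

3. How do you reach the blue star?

turn left 18°, forward 2.2 m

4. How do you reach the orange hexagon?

turn left 74°, forward 5.3 m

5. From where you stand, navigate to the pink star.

turn left 86°, forward 4.5 m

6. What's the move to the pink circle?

turn left 142°, forward 1.9 m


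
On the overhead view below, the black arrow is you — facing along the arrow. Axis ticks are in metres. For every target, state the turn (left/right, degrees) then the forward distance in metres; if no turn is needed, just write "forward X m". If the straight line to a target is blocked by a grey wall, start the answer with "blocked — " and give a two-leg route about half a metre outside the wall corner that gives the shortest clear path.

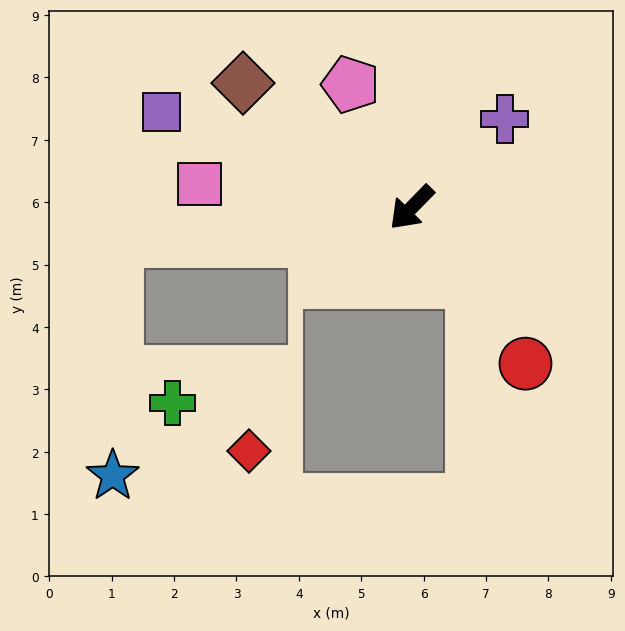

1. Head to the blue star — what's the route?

blocked — turn right 39°, forward 4.8 m, then turn left 82°, forward 3.8 m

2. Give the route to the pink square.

turn right 52°, forward 3.4 m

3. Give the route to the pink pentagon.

turn right 109°, forward 2.2 m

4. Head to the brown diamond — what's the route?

turn right 82°, forward 3.4 m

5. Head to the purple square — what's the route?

turn right 67°, forward 4.3 m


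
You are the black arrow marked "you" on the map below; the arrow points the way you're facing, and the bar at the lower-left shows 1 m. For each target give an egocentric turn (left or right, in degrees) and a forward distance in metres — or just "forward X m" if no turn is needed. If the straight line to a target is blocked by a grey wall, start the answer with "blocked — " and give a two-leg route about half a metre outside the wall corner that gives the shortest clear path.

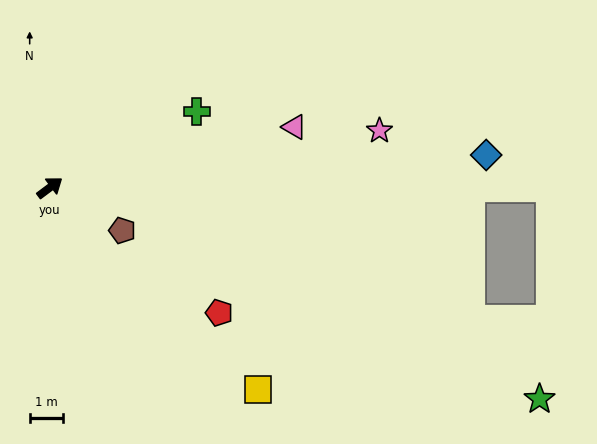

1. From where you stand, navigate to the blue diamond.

turn right 33°, forward 13.0 m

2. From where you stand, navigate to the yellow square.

turn right 81°, forward 8.6 m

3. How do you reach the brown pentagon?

turn right 67°, forward 2.5 m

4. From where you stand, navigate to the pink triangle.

turn right 23°, forward 7.5 m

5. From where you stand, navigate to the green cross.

turn right 9°, forward 4.9 m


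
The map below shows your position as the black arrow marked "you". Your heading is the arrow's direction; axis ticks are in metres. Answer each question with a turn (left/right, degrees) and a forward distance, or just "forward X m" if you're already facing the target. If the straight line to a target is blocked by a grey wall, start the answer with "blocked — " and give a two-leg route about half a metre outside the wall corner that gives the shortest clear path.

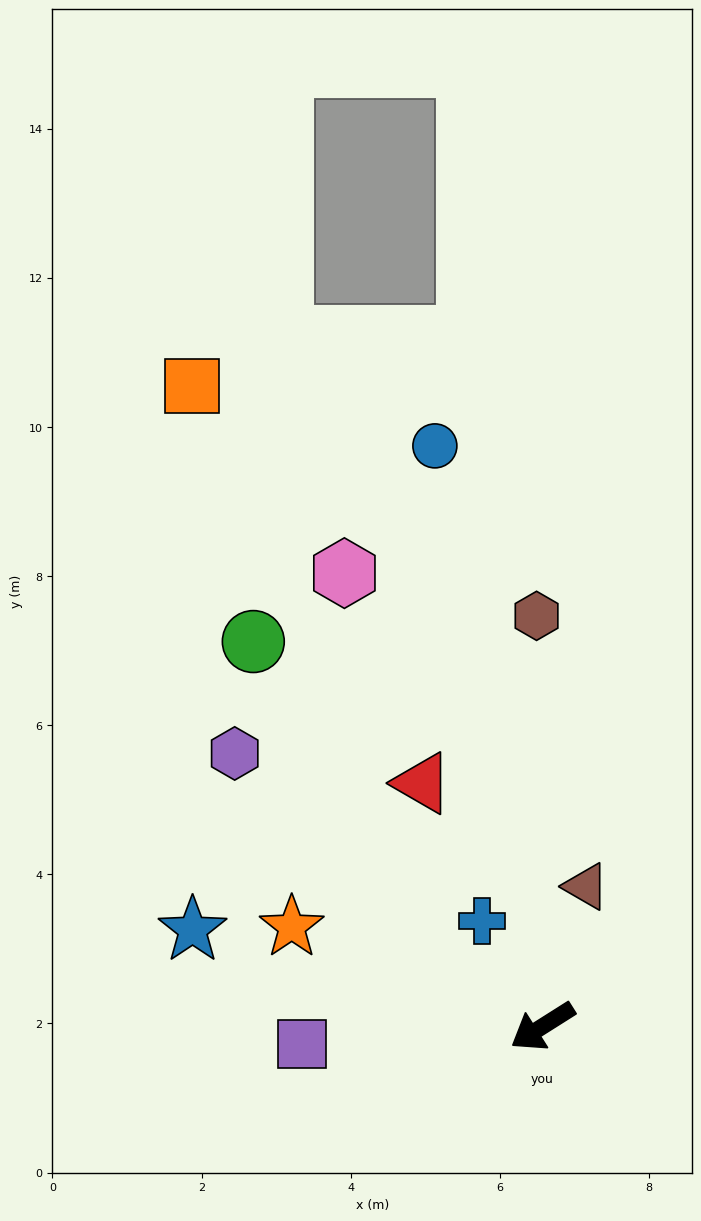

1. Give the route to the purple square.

turn right 28°, forward 3.2 m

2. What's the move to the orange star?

turn right 54°, forward 3.6 m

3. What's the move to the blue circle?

turn right 112°, forward 7.9 m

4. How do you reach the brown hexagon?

turn right 121°, forward 5.5 m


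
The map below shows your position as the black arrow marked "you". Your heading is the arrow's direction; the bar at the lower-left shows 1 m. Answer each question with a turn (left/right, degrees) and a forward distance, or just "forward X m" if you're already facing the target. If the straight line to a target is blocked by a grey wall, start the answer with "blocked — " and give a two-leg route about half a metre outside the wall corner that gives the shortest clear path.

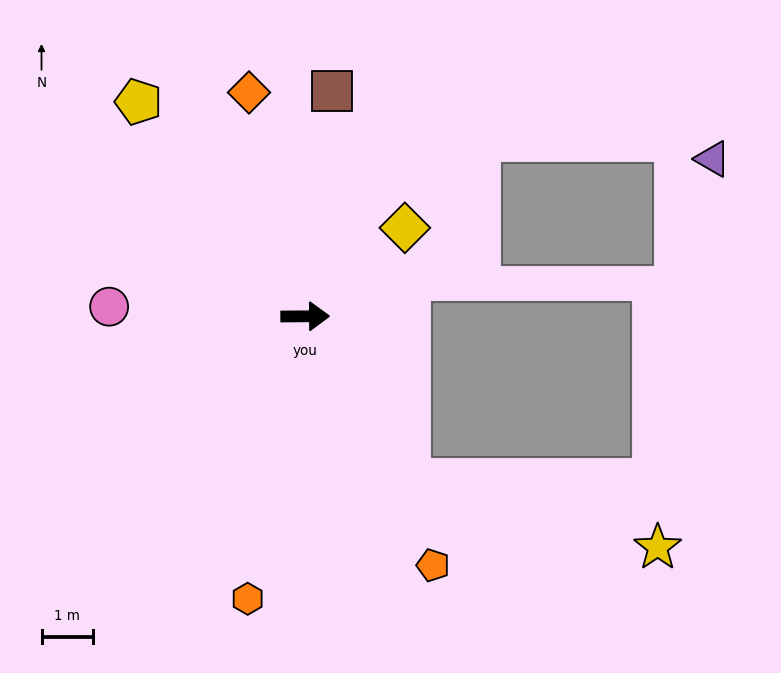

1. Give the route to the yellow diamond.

turn left 41°, forward 2.6 m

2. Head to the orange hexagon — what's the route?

turn right 102°, forward 5.6 m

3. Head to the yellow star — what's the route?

blocked — turn right 58°, forward 3.8 m, then turn left 42°, forward 5.1 m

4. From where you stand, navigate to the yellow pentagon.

turn left 127°, forward 5.3 m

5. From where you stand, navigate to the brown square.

turn left 83°, forward 4.4 m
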